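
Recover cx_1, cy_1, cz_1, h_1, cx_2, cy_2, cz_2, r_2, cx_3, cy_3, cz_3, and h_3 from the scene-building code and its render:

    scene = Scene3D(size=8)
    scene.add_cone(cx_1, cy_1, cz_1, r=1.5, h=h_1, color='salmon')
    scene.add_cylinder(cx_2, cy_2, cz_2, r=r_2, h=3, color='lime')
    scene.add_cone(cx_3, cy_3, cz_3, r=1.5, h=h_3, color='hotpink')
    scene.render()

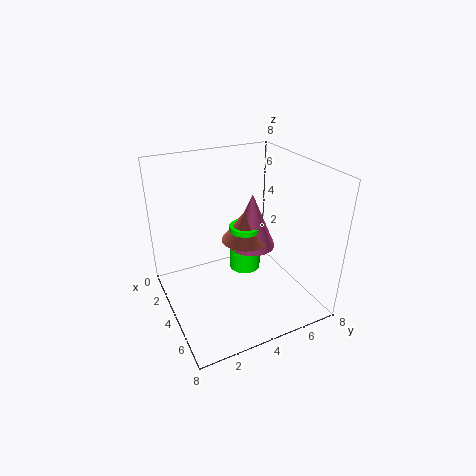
cx_1 = 2; cy_1 = 5.5; cz_1 = 2.5; h_1 = 2; cx_2 = 2; cy_2 = 5.5; cz_2 = 0.5; r_2 = 1; cx_3 = 2; cy_3 = 6; cz_3 = 2; h_3 = 3.5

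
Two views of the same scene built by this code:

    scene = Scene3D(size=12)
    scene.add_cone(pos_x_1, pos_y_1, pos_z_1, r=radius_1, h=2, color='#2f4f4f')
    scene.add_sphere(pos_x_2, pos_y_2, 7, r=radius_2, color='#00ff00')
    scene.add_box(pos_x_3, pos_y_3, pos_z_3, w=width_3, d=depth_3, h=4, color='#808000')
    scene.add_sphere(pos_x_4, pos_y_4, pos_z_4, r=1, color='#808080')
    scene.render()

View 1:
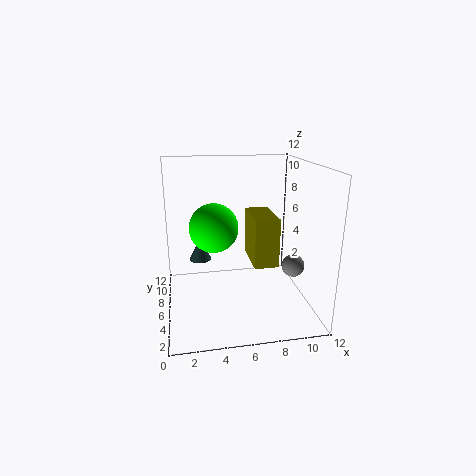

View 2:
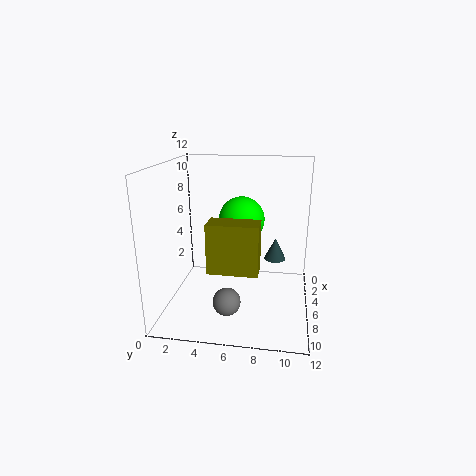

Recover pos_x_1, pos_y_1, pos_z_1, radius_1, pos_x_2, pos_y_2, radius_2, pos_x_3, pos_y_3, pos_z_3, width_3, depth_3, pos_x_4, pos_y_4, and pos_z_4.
pos_x_1 = 3, pos_y_1 = 9, pos_z_1 = 3, radius_1 = 1, pos_x_2 = 4, pos_y_2 = 6, radius_2 = 2, pos_x_3 = 7, pos_y_3 = 4, pos_z_3 = 4, width_3 = 2, depth_3 = 4, pos_x_4 = 11, pos_y_4 = 6, pos_z_4 = 3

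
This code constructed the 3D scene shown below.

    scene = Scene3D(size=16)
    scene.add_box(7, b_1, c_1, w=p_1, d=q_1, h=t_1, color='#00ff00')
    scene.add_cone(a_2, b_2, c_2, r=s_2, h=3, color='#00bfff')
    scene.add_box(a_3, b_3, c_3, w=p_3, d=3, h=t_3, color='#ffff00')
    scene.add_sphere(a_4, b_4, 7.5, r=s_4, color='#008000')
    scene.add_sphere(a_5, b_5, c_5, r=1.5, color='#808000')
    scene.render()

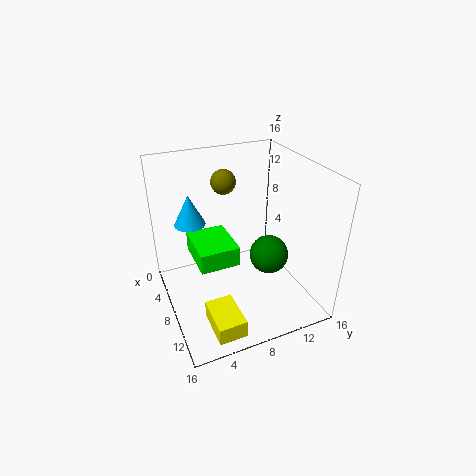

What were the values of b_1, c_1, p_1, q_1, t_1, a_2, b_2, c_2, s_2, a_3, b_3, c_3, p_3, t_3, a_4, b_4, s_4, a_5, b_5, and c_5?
b_1 = 2.5; c_1 = 7.5; p_1 = 5; q_1 = 4; t_1 = 2; a_2 = 9; b_2 = 2.5; c_2 = 11.5; s_2 = 1.5; a_3 = 10.5; b_3 = 3; c_3 = 0.5; p_3 = 4.5; t_3 = 2; a_4 = 11.5; b_4 = 10; s_4 = 2; a_5 = 2.5; b_5 = 8.5; c_5 = 12.5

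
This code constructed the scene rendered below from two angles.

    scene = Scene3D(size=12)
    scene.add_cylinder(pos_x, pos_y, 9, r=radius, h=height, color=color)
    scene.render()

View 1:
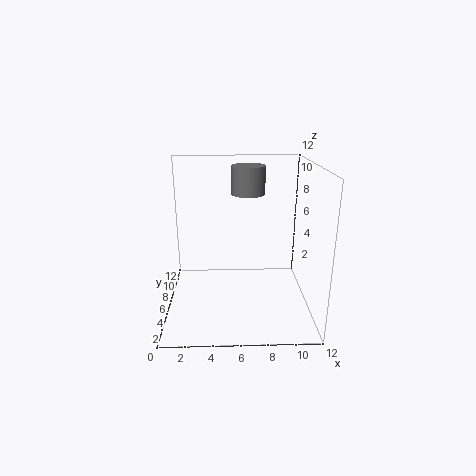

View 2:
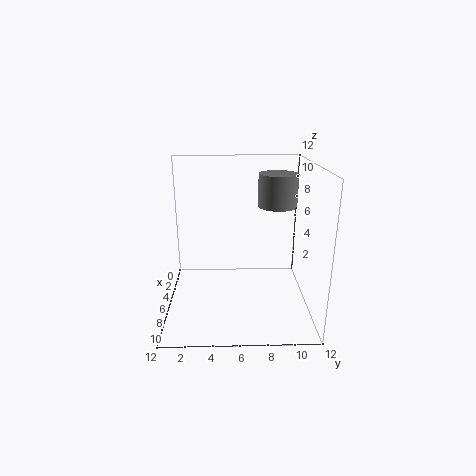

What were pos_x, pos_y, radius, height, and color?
pos_x = 7; pos_y = 9; radius = 1.5; height = 2.5; color = 'gray'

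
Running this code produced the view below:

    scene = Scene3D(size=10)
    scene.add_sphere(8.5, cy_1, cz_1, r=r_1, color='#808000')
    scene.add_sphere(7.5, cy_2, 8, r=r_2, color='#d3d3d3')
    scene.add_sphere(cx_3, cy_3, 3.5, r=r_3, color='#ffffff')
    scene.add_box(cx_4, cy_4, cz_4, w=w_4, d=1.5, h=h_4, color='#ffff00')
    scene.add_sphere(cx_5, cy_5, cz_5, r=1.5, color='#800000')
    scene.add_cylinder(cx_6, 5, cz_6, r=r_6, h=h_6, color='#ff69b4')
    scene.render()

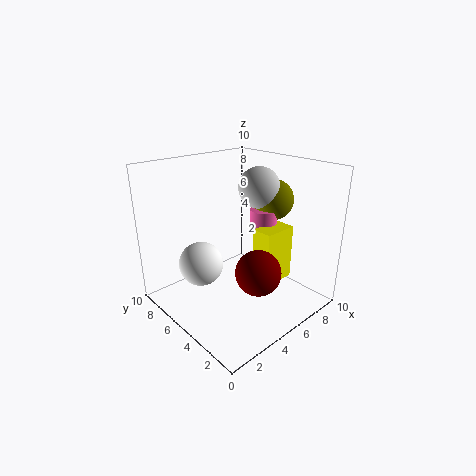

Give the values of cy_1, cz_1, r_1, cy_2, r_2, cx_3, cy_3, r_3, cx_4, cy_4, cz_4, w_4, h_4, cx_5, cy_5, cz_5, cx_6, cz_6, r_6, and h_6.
cy_1 = 5; cz_1 = 7; r_1 = 1.5; cy_2 = 5.5; r_2 = 1.5; cx_3 = 2.5; cy_3 = 6; r_3 = 1.5; cx_4 = 6; cy_4 = 3; cz_4 = 1.5; w_4 = 2.5; h_4 = 4; cx_5 = 4.5; cy_5 = 2.5; cz_5 = 3.5; cx_6 = 7.5; cz_6 = 5; r_6 = 1; h_6 = 1.5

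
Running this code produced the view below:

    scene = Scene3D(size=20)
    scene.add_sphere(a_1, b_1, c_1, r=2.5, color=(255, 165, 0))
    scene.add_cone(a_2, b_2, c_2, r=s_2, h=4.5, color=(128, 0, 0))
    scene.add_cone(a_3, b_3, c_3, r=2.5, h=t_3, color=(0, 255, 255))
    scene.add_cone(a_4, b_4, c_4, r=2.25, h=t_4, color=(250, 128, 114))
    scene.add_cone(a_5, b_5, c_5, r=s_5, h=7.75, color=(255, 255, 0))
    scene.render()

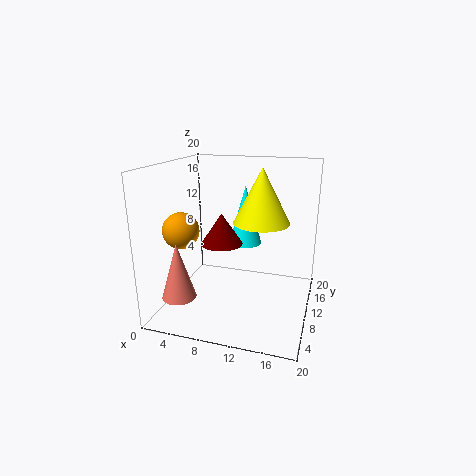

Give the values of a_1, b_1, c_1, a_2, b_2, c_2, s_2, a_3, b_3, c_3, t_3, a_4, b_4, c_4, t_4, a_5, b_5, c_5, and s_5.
a_1 = 2.75, b_1 = 7.25, c_1 = 11.25, a_2 = 7.25, b_2 = 11, c_2 = 8.5, s_2 = 3, a_3 = 9.5, b_3 = 15.5, c_3 = 7.25, t_3 = 9, a_4 = 3.75, b_4 = 3.75, c_4 = 3.25, t_4 = 7.5, a_5 = 12.75, b_5 = 12.25, c_5 = 11.75, s_5 = 4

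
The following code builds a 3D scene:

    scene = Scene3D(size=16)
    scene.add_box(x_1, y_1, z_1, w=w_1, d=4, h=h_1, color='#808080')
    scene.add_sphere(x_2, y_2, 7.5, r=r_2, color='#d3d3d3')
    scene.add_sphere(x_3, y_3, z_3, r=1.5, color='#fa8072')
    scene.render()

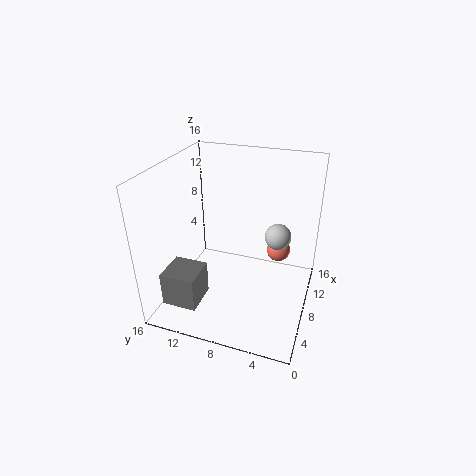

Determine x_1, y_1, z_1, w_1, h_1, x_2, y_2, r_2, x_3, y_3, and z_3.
x_1 = 3
y_1 = 11.5
z_1 = 0.5
w_1 = 4
h_1 = 4
x_2 = 10.5
y_2 = 4
r_2 = 1.5
x_3 = 14
y_3 = 4.5
z_3 = 3.5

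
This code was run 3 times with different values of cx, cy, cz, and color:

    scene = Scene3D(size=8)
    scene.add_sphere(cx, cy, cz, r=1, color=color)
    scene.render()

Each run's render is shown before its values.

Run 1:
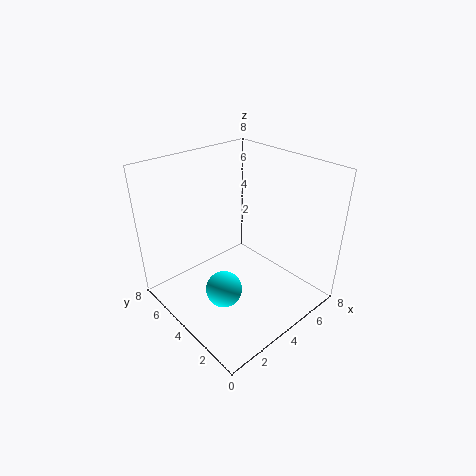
cx = 2.5
cy = 3.5
cz = 1.5
color = 'cyan'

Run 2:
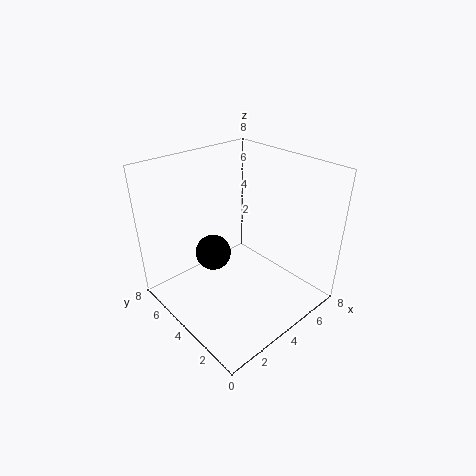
cx = 3
cy = 5
cz = 3
color = 'black'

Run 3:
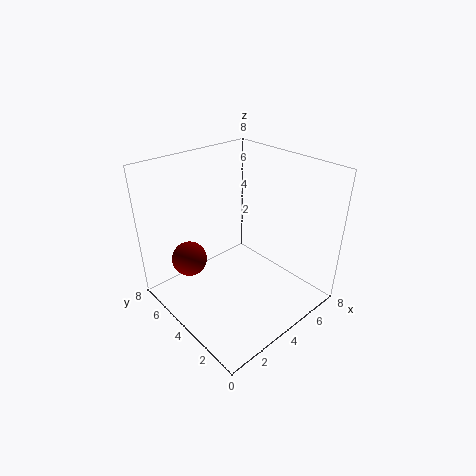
cx = 2
cy = 6
cz = 2.5
color = 'maroon'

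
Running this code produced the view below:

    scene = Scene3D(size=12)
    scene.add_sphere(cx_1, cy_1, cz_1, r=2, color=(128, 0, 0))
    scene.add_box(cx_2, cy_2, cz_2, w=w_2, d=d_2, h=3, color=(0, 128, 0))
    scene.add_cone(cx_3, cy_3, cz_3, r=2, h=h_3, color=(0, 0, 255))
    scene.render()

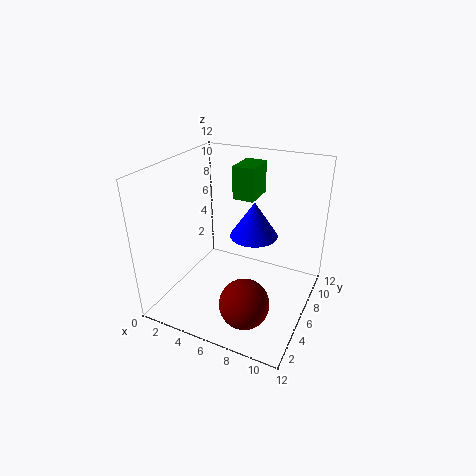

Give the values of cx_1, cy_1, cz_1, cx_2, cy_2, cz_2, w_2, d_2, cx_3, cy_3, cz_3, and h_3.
cx_1 = 8; cy_1 = 3; cz_1 = 2; cx_2 = 4; cy_2 = 9; cz_2 = 8; w_2 = 2; d_2 = 3; cx_3 = 7; cy_3 = 7; cz_3 = 6; h_3 = 3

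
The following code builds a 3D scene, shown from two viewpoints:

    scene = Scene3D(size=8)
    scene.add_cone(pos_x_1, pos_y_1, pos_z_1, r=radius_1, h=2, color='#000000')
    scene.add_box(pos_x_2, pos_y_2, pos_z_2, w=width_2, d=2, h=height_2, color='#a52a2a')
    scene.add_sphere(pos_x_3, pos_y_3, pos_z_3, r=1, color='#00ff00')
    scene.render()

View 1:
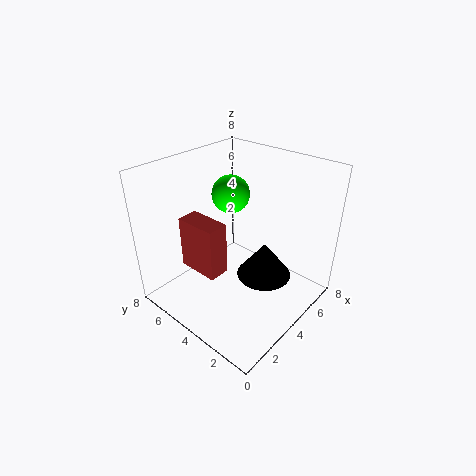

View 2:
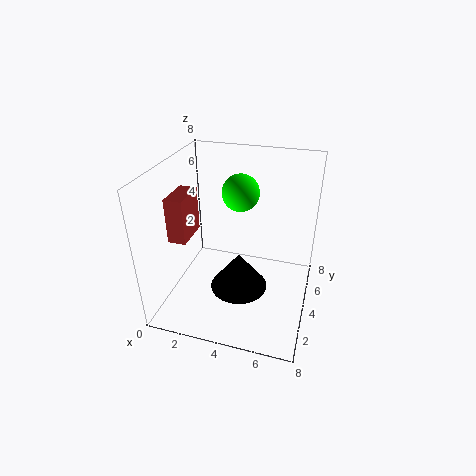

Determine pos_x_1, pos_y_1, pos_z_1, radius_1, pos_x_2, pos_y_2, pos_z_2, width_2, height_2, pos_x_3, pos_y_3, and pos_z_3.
pos_x_1 = 4.5, pos_y_1 = 2.5, pos_z_1 = 2, radius_1 = 1.5, pos_x_2 = 0.5, pos_y_2 = 2.5, pos_z_2 = 4, width_2 = 1, height_2 = 2.5, pos_x_3 = 4, pos_y_3 = 4.5, pos_z_3 = 6.5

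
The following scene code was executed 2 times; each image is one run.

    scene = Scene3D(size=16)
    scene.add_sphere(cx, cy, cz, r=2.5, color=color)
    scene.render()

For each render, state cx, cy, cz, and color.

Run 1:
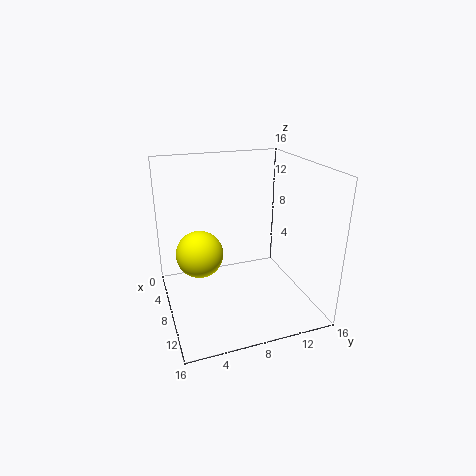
cx = 8.5
cy = 3.5
cz = 7
color = 'yellow'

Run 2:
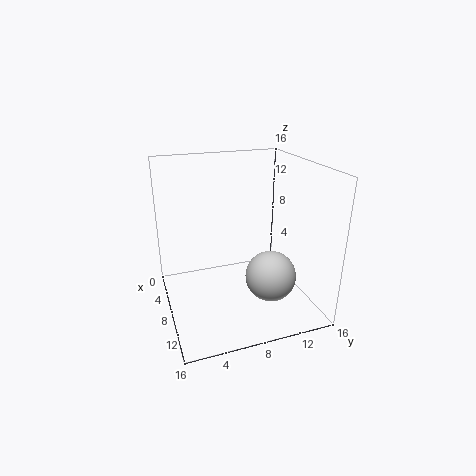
cx = 13.5
cy = 9.5
cz = 6
color = 'lightgray'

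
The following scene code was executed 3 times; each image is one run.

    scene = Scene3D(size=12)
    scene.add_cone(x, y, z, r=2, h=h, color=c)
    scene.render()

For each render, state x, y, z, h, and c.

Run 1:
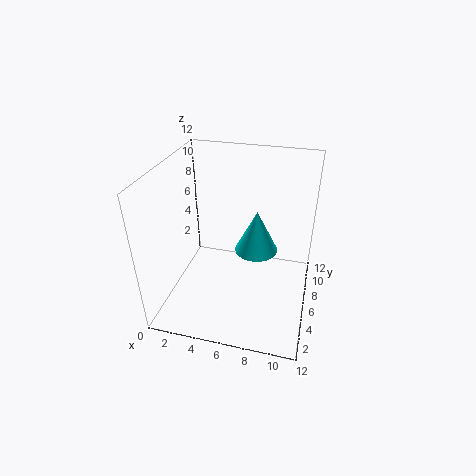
x = 7
y = 9
z = 3
h = 4
c = 'cyan'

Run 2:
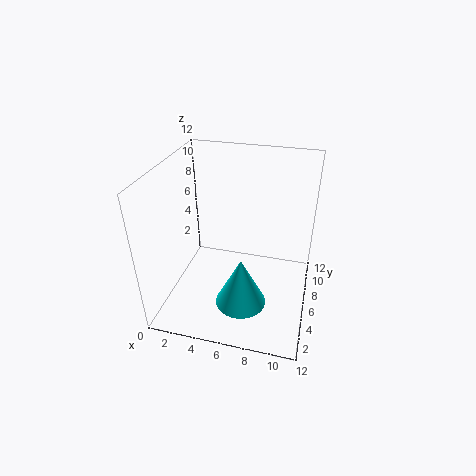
x = 7
y = 3
z = 2
h = 4
c = 'cyan'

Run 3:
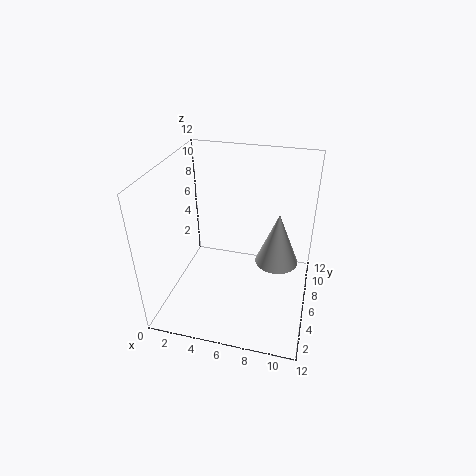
x = 9
y = 9
z = 2
h = 5
c = 'lightgray'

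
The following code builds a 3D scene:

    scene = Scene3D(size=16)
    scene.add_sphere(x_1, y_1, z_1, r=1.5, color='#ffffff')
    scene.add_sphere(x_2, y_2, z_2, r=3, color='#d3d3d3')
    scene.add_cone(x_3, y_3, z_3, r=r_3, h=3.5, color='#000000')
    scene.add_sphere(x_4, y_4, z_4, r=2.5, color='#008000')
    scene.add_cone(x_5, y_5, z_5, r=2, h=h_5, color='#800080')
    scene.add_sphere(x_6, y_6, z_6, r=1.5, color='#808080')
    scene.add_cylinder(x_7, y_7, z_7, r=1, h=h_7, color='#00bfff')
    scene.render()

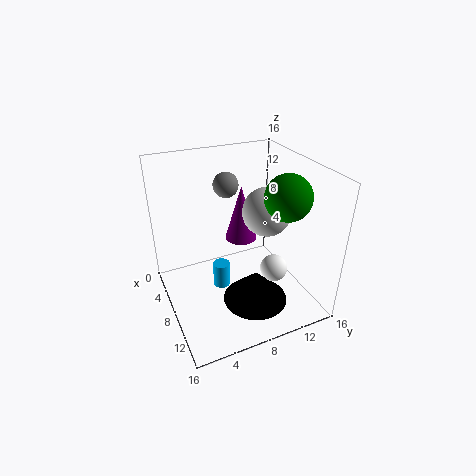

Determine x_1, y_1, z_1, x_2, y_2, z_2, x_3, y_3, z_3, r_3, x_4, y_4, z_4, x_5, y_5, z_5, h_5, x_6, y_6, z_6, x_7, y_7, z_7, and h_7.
x_1 = 11, y_1 = 11, z_1 = 5, x_2 = 5.5, y_2 = 13, z_2 = 9, x_3 = 11.5, y_3 = 8.5, z_3 = 2, r_3 = 3.5, x_4 = 10.5, y_4 = 12.5, z_4 = 13, x_5 = 3.5, y_5 = 10.5, z_5 = 5, h_5 = 7, x_6 = 3.5, y_6 = 8.5, z_6 = 12.5, x_7 = 6.5, y_7 = 6.5, z_7 = 1, h_7 = 3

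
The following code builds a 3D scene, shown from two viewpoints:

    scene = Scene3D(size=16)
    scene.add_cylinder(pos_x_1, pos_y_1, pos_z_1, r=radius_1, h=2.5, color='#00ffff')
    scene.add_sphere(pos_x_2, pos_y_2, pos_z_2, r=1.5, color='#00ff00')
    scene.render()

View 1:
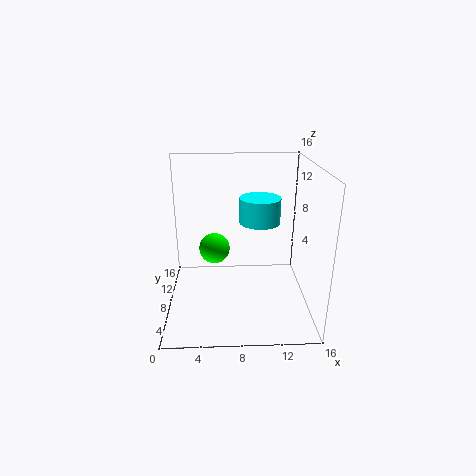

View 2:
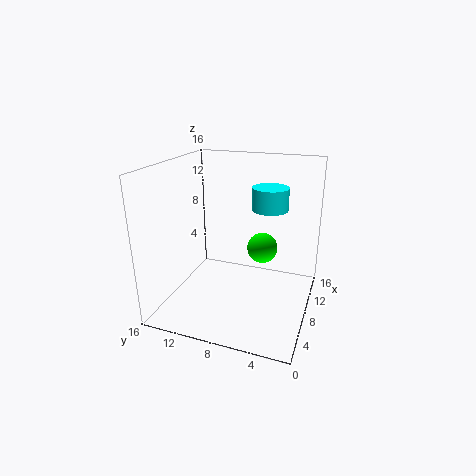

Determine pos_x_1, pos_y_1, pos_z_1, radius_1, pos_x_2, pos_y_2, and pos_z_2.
pos_x_1 = 10, pos_y_1 = 5, pos_z_1 = 11, radius_1 = 2, pos_x_2 = 5.5, pos_y_2 = 4.5, pos_z_2 = 8.5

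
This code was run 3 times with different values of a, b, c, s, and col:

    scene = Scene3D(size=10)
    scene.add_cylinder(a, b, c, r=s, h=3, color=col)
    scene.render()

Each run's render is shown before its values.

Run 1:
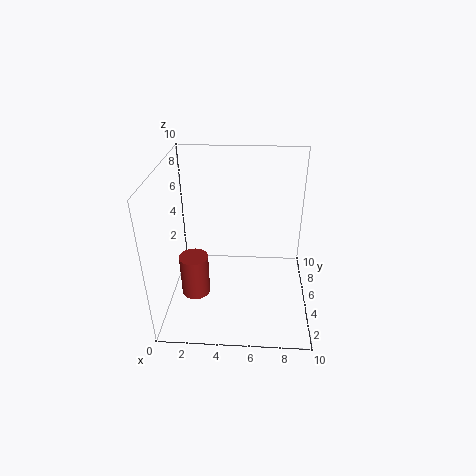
a = 2
b = 4
c = 1
s = 1
col = 'brown'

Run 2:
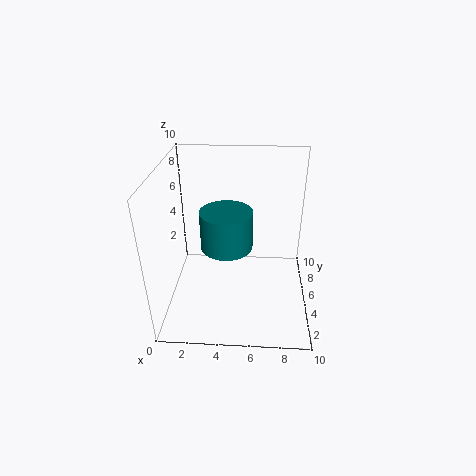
a = 4
b = 7
c = 3
s = 2
col = 'teal'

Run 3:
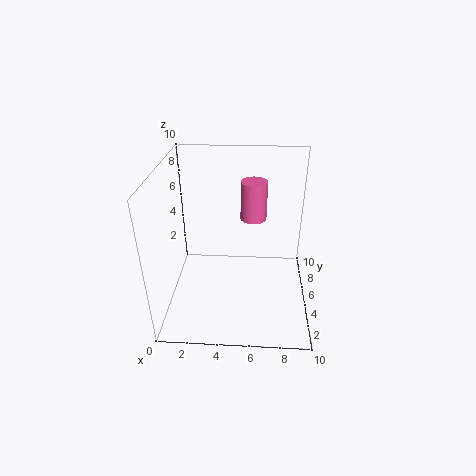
a = 6
b = 8
c = 5
s = 1
col = 'hotpink'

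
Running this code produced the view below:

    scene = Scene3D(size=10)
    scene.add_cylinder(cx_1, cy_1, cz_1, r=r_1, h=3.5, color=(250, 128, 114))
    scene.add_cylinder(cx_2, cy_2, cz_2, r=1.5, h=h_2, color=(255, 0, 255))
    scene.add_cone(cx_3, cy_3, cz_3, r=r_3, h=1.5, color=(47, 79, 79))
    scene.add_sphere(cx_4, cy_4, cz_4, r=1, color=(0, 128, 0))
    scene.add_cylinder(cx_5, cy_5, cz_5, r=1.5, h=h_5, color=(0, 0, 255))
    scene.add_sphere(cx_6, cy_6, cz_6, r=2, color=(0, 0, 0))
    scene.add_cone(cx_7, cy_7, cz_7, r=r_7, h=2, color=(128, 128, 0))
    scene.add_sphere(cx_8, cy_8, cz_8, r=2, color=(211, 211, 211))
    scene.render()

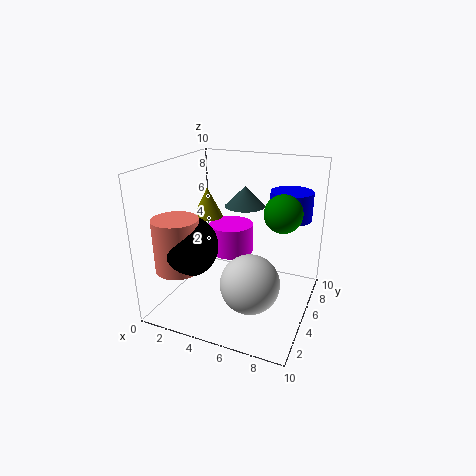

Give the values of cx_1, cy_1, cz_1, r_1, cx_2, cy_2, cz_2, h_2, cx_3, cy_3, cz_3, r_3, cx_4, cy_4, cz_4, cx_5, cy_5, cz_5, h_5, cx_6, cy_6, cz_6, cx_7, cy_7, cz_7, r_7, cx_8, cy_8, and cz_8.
cx_1 = 2; cy_1 = 2; cz_1 = 3.5; r_1 = 1.5; cx_2 = 4.5; cy_2 = 5; cz_2 = 4; h_2 = 2; cx_3 = 4.5; cy_3 = 7.5; cz_3 = 6.5; r_3 = 1.5; cx_4 = 9; cy_4 = 1.5; cz_4 = 8.5; cx_5 = 8; cy_5 = 7.5; cz_5 = 6; h_5 = 2; cx_6 = 2.5; cy_6 = 2.5; cz_6 = 5; cx_7 = 3; cy_7 = 4.5; cz_7 = 6.5; r_7 = 1; cx_8 = 6.5; cy_8 = 3.5; cz_8 = 2.5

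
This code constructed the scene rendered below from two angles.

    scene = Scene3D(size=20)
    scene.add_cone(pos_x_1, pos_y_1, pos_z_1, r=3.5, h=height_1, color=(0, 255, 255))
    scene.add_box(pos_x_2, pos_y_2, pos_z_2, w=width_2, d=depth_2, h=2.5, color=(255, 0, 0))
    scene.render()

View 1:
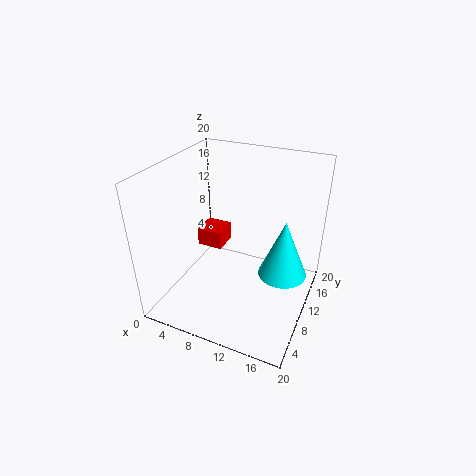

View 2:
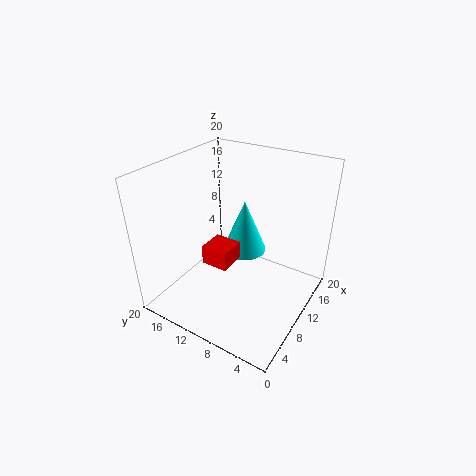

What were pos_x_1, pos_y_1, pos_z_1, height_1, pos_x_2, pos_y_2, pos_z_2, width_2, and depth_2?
pos_x_1 = 16
pos_y_1 = 12.5
pos_z_1 = 4
height_1 = 8.5
pos_x_2 = 4.5
pos_y_2 = 8.5
pos_z_2 = 8.5
width_2 = 3.5
depth_2 = 3.5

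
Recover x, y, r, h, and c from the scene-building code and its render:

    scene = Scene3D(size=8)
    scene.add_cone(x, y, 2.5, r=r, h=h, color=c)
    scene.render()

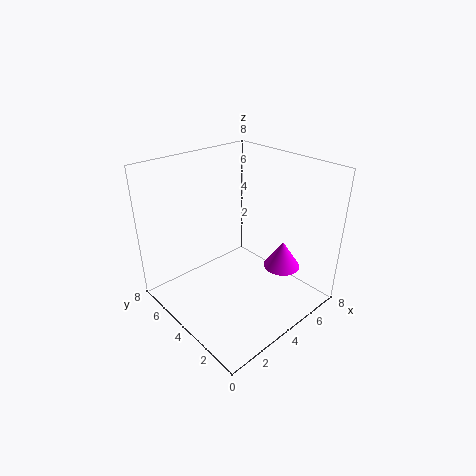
x = 5.5; y = 2; r = 1; h = 1.5; c = 'magenta'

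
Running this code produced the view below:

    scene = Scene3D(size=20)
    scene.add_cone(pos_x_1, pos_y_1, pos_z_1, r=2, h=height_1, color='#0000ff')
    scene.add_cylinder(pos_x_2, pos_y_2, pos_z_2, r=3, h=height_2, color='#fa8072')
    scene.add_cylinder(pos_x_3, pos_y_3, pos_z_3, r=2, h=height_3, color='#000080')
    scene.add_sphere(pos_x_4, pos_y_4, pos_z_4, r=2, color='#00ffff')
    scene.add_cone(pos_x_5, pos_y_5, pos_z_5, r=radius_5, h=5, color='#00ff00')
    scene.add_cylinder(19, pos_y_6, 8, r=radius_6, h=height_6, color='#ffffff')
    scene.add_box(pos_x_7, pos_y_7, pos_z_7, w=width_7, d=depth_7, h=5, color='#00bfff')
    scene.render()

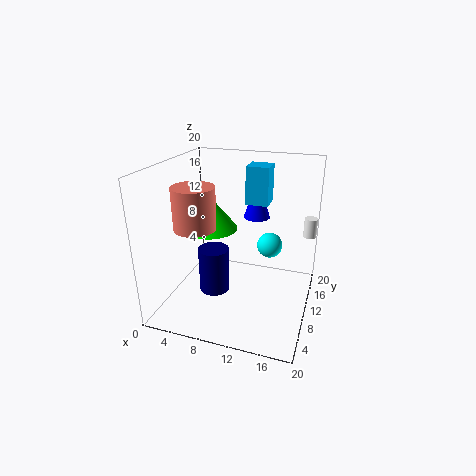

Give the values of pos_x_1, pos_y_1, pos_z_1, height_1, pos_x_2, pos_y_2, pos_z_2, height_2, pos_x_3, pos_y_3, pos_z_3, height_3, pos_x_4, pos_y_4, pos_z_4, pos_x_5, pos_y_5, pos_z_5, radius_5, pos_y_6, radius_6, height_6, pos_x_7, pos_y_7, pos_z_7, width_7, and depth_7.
pos_x_1 = 11; pos_y_1 = 16; pos_z_1 = 11; height_1 = 6; pos_x_2 = 4; pos_y_2 = 9; pos_z_2 = 11; height_2 = 6; pos_x_3 = 8; pos_y_3 = 6; pos_z_3 = 4; height_3 = 6; pos_x_4 = 13; pos_y_4 = 17; pos_z_4 = 6; pos_x_5 = 5; pos_y_5 = 12; pos_z_5 = 10; radius_5 = 4; pos_y_6 = 18; radius_6 = 1; height_6 = 3; pos_x_7 = 11; pos_y_7 = 10; pos_z_7 = 15; width_7 = 3; depth_7 = 3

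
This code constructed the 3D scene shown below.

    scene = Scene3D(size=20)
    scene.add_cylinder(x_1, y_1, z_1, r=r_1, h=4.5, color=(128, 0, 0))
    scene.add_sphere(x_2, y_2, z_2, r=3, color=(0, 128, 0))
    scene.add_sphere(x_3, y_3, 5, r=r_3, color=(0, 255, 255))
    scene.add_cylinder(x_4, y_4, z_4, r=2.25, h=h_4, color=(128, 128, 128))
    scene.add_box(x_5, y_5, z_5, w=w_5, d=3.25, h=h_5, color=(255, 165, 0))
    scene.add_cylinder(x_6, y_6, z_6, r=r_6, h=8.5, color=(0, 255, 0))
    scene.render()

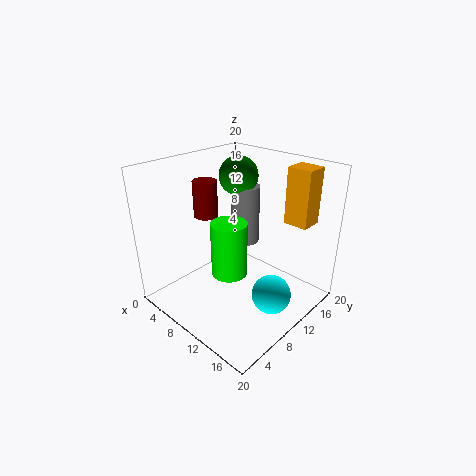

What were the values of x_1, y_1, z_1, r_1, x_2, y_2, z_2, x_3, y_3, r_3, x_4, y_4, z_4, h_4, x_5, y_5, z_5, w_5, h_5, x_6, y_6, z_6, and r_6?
x_1 = 8.75
y_1 = 5.5
z_1 = 14.5
r_1 = 1.5
x_2 = 4.75
y_2 = 15.75
z_2 = 16.5
x_3 = 17.25
y_3 = 8.5
r_3 = 2.5
x_4 = 5.75
y_4 = 16.25
z_4 = 5.75
h_4 = 9.25
x_5 = 13.5
y_5 = 15.75
z_5 = 11.5
w_5 = 3.5
h_5 = 8
x_6 = 7.25
y_6 = 11
z_6 = 2.5
r_6 = 2.75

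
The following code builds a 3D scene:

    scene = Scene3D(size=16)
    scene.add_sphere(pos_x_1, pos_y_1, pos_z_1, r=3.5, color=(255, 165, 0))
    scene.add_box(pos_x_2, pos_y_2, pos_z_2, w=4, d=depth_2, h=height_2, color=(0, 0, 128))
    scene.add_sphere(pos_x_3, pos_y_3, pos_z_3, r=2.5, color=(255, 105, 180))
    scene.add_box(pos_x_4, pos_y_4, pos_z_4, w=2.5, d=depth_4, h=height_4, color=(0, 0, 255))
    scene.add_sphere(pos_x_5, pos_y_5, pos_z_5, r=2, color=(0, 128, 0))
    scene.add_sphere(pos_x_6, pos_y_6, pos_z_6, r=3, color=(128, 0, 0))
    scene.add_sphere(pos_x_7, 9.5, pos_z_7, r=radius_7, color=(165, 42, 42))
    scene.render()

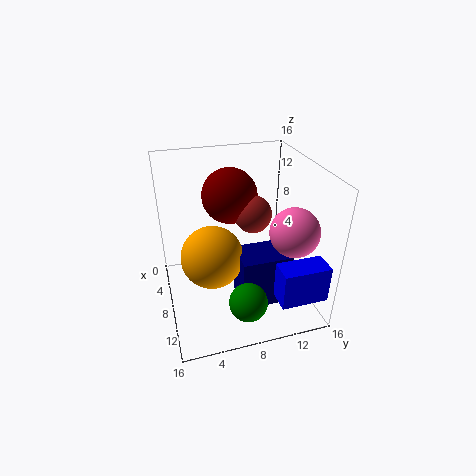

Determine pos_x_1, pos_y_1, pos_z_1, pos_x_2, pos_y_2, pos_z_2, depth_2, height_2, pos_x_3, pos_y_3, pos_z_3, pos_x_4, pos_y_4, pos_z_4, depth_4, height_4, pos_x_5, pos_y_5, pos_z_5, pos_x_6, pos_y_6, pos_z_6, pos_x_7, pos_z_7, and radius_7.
pos_x_1 = 8
pos_y_1 = 5
pos_z_1 = 6
pos_x_2 = 8
pos_y_2 = 7.5
pos_z_2 = 1
depth_2 = 5.5
height_2 = 6
pos_x_3 = 12.5
pos_y_3 = 12.5
pos_z_3 = 10.5
pos_x_4 = 13
pos_y_4 = 10.5
pos_z_4 = 3.5
depth_4 = 5
height_4 = 4
pos_x_5 = 13.5
pos_y_5 = 7.5
pos_z_5 = 3.5
pos_x_6 = 6.5
pos_y_6 = 7.5
pos_z_6 = 12.5
pos_x_7 = 8.5
pos_z_7 = 11
radius_7 = 2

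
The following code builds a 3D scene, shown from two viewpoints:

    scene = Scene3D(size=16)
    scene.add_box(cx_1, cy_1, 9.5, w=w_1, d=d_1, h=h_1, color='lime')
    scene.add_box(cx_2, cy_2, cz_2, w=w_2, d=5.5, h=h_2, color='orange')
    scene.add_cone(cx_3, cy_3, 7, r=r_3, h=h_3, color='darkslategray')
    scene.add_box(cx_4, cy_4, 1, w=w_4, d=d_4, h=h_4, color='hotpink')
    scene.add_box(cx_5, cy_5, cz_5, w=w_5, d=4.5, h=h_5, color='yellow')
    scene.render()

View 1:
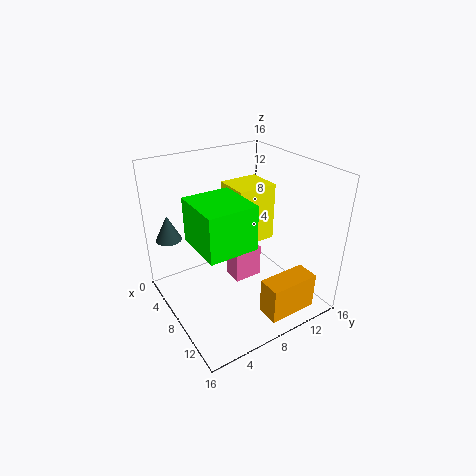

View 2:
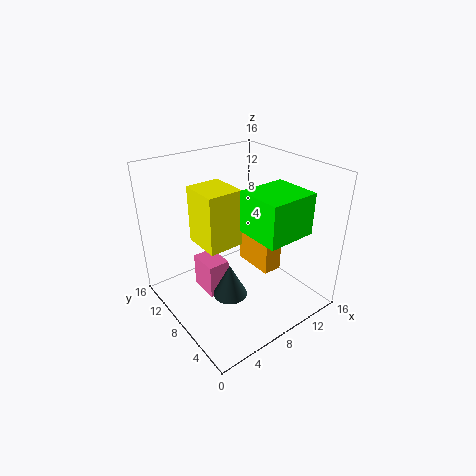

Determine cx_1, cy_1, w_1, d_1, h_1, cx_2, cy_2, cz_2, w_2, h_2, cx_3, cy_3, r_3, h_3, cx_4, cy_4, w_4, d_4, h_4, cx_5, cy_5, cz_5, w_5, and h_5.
cx_1 = 7.5, cy_1 = 2, w_1 = 5.5, d_1 = 5, h_1 = 4.5, cx_2 = 12.5, cy_2 = 8, cz_2 = 1, w_2 = 2.5, h_2 = 4, cx_3 = 2.5, cy_3 = 2, r_3 = 1.5, h_3 = 3, cx_4 = 4.5, cy_4 = 8.5, w_4 = 2.5, d_4 = 3.5, h_4 = 4, cx_5 = 4.5, cy_5 = 8, cz_5 = 7, w_5 = 4, h_5 = 6.5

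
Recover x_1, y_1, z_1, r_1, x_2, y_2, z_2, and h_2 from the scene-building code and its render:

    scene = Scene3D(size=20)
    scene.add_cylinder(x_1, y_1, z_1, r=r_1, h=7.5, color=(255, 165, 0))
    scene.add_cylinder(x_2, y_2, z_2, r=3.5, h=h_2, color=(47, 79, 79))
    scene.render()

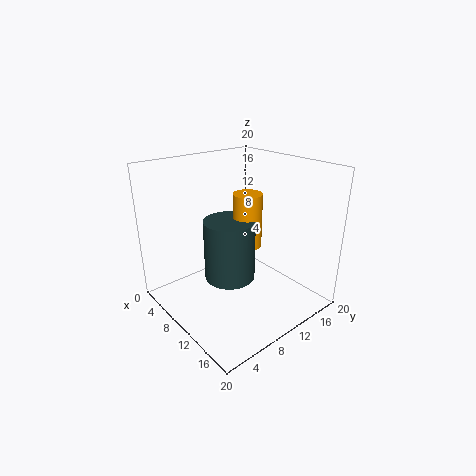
x_1 = 10.5; y_1 = 11.25; z_1 = 8.75; r_1 = 2; x_2 = 10; y_2 = 8.5; z_2 = 4.5; h_2 = 8.5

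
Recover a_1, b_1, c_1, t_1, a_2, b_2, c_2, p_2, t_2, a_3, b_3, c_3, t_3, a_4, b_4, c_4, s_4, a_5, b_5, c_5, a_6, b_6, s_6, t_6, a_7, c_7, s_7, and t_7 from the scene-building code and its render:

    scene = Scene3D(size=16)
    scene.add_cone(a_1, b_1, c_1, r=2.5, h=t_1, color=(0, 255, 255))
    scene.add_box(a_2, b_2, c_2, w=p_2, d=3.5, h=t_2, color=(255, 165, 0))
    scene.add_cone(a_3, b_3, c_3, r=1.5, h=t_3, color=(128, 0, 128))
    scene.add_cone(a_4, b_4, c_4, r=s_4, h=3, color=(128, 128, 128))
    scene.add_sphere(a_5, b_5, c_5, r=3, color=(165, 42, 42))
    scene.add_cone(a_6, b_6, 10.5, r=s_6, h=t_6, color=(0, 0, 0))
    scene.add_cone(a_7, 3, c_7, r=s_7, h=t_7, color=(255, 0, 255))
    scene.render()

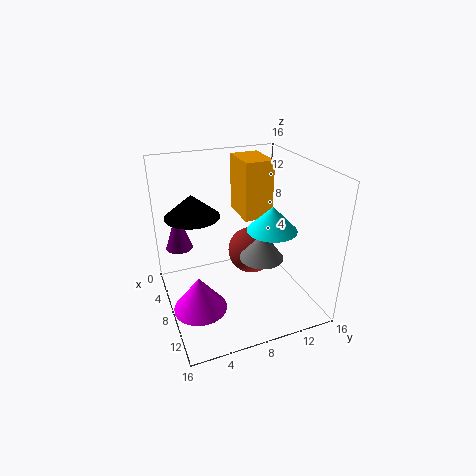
a_1 = 12
b_1 = 10
c_1 = 10.5
t_1 = 2.5
a_2 = 0.5
b_2 = 10
c_2 = 8.5
p_2 = 5
t_2 = 7
a_3 = 5
b_3 = 2
c_3 = 6.5
t_3 = 4.5
a_4 = 9
b_4 = 10.5
c_4 = 5.5
s_4 = 2.5
a_5 = 4
b_5 = 11.5
c_5 = 3.5
a_6 = 6
b_6 = 3.5
s_6 = 3
t_6 = 2.5
a_7 = 9
c_7 = 0.5
s_7 = 3
t_7 = 4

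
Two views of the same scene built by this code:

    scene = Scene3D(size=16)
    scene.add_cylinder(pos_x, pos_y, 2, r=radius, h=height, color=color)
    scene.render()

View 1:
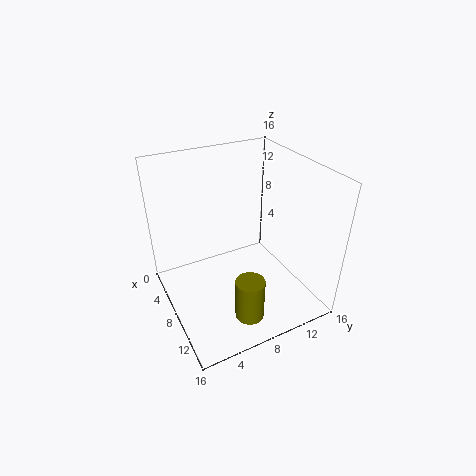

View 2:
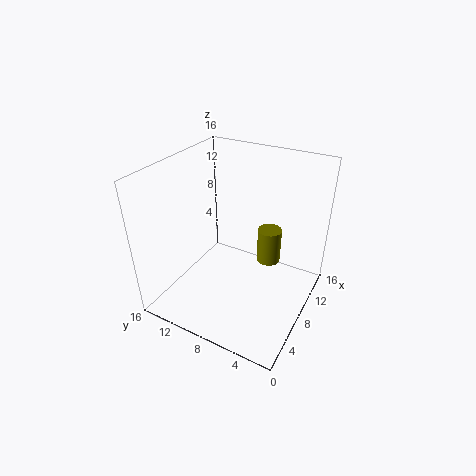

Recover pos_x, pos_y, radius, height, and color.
pos_x = 13.5; pos_y = 6.5; radius = 1.5; height = 4.5; color = 'olive'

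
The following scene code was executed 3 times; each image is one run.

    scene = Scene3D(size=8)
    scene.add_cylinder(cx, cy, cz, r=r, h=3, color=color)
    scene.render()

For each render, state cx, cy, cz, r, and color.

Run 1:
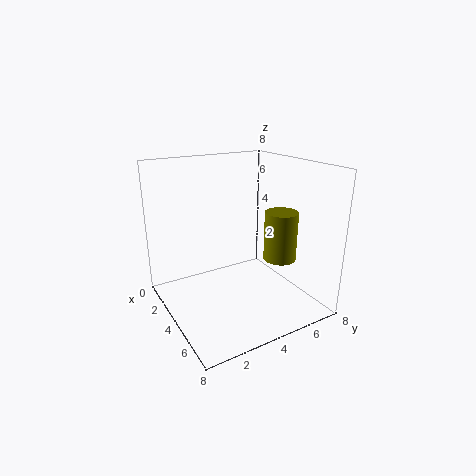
cx = 4
cy = 7
cz = 2
r = 1
color = 'olive'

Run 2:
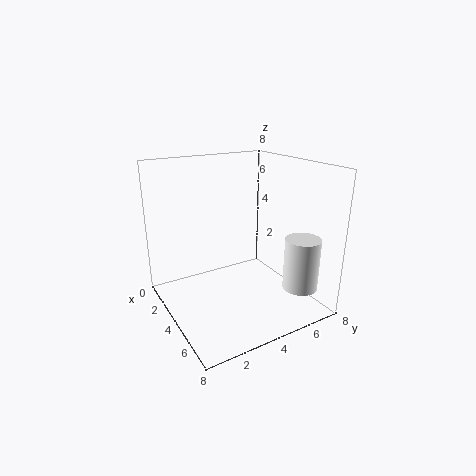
cx = 6
cy = 7
cz = 1
r = 1
color = 'white'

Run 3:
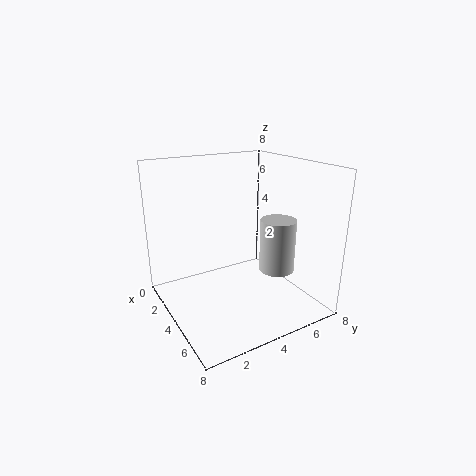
cx = 5
cy = 6
cz = 2
r = 1
color = 'lightgray'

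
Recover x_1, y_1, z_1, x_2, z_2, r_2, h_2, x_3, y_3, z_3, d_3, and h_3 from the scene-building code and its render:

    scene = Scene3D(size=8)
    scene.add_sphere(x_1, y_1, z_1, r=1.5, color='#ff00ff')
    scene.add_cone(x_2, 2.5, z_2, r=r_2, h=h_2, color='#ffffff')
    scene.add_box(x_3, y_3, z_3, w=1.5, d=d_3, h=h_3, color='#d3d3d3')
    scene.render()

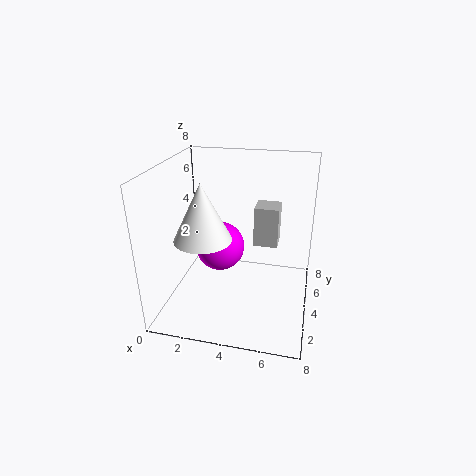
x_1 = 2.5, y_1 = 5.5, z_1 = 2.5, x_2 = 2.5, z_2 = 4.5, r_2 = 1.5, h_2 = 3, x_3 = 4.5, y_3 = 6, z_3 = 2.5, d_3 = 1.5, h_3 = 2.5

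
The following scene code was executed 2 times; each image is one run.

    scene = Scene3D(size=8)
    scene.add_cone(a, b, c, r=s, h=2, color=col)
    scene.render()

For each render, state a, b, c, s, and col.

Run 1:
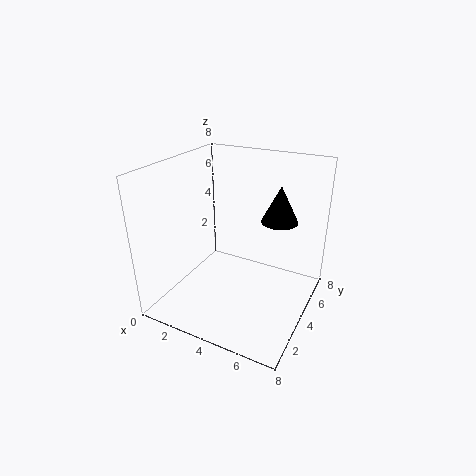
a = 6
b = 5
c = 5
s = 1
col = 'black'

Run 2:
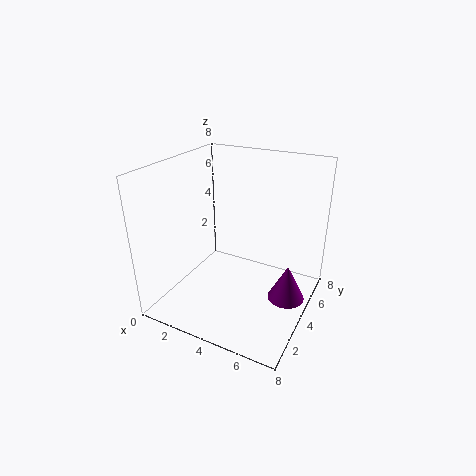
a = 7
b = 4
c = 1
s = 1
col = 'purple'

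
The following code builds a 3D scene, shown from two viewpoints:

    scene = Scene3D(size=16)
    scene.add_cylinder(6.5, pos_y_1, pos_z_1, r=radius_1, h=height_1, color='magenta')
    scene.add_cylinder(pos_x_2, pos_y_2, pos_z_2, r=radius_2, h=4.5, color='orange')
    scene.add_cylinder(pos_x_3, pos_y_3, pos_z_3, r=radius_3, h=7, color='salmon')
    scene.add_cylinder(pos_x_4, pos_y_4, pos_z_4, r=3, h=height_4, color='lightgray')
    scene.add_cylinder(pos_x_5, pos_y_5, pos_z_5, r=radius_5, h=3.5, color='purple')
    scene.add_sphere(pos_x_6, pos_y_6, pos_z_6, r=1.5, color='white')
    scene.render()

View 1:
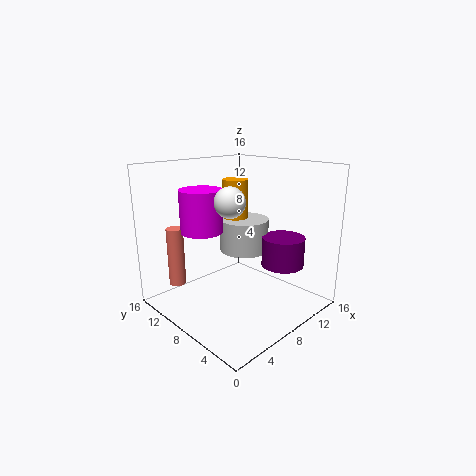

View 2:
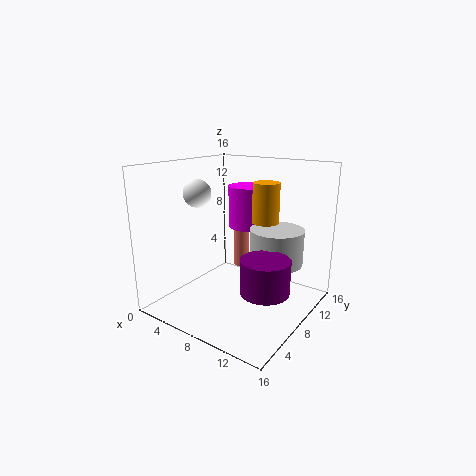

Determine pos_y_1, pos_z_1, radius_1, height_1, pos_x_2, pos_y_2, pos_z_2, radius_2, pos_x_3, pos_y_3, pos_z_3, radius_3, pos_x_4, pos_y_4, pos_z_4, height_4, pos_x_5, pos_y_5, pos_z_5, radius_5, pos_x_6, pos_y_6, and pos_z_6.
pos_y_1 = 12.5, pos_z_1 = 8, radius_1 = 2.5, height_1 = 5, pos_x_2 = 10, pos_y_2 = 10.5, pos_z_2 = 9.5, radius_2 = 1.5, pos_x_3 = 4, pos_y_3 = 14.5, pos_z_3 = 1.5, radius_3 = 1, pos_x_4 = 11.5, pos_y_4 = 10.5, pos_z_4 = 5, height_4 = 4, pos_x_5 = 13, pos_y_5 = 5.5, pos_z_5 = 4, radius_5 = 2.5, pos_x_6 = 4.5, pos_y_6 = 5.5, pos_z_6 = 13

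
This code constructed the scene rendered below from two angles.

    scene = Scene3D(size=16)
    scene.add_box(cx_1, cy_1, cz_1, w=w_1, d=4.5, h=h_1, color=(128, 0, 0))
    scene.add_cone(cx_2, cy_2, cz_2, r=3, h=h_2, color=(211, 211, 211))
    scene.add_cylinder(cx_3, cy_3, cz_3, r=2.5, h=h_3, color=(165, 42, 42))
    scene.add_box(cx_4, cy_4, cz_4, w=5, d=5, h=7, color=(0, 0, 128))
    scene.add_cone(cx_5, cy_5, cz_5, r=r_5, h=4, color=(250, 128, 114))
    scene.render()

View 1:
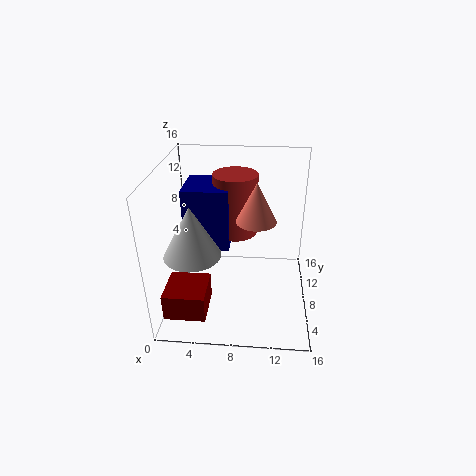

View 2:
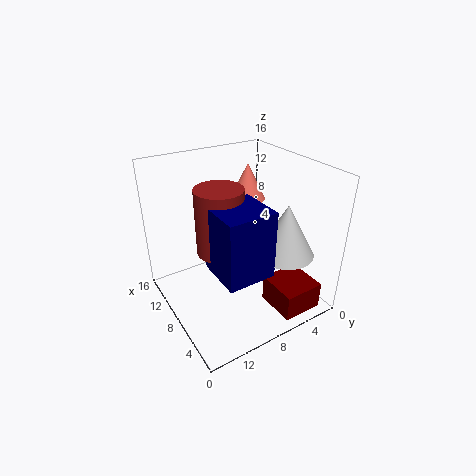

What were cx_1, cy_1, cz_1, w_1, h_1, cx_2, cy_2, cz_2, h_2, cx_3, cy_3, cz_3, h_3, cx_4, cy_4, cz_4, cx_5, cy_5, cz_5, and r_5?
cx_1 = 0.5, cy_1 = 2, cz_1 = 1, w_1 = 4.5, h_1 = 3, cx_2 = 3.5, cy_2 = 5, cz_2 = 7.5, h_2 = 5.5, cx_3 = 7.5, cy_3 = 10.5, cz_3 = 7.5, h_3 = 7, cx_4 = 2, cy_4 = 7.5, cz_4 = 6.5, cx_5 = 10, cy_5 = 5.5, cz_5 = 11.5, r_5 = 2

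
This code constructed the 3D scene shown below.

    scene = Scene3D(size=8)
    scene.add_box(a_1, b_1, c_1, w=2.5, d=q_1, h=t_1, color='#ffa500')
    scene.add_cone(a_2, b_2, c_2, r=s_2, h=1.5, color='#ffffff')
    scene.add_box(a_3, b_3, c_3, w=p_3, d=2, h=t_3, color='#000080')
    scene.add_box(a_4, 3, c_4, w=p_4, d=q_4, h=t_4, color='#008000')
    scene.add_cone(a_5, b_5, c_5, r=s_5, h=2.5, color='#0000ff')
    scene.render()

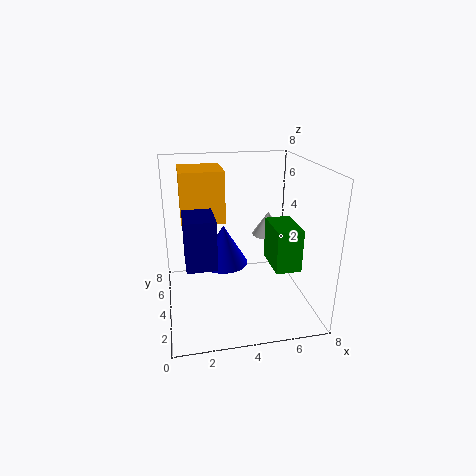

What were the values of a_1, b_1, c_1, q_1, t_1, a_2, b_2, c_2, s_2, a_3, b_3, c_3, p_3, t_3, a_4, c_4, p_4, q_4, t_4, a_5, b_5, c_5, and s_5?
a_1 = 1, b_1 = 5, c_1 = 4.5, q_1 = 2.5, t_1 = 3, a_2 = 6.5, b_2 = 6.5, c_2 = 3, s_2 = 1, a_3 = 1, b_3 = 1.5, c_3 = 3.5, p_3 = 1.5, t_3 = 2.5, a_4 = 6, c_4 = 2, p_4 = 1.5, q_4 = 2.5, t_4 = 2.5, a_5 = 3.5, b_5 = 6, c_5 = 1.5, s_5 = 1.5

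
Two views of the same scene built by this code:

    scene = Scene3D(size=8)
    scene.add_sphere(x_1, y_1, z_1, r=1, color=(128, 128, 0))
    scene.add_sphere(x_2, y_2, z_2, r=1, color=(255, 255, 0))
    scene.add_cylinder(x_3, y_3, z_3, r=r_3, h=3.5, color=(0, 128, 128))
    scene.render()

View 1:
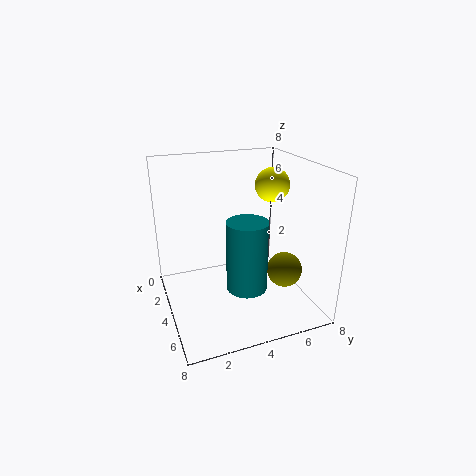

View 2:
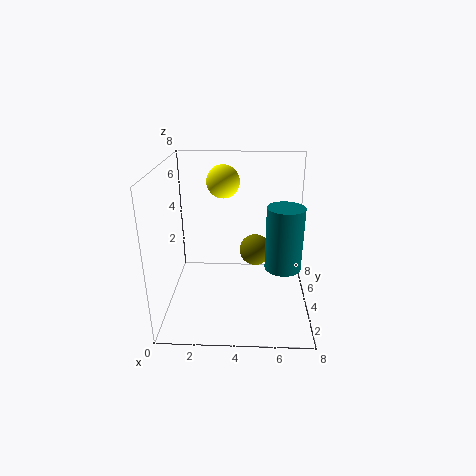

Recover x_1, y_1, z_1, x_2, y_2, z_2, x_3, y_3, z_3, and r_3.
x_1 = 5
y_1 = 6.5
z_1 = 2
x_2 = 3
y_2 = 6.5
z_2 = 6.5
x_3 = 6.5
y_3 = 3.5
z_3 = 2.5
r_3 = 1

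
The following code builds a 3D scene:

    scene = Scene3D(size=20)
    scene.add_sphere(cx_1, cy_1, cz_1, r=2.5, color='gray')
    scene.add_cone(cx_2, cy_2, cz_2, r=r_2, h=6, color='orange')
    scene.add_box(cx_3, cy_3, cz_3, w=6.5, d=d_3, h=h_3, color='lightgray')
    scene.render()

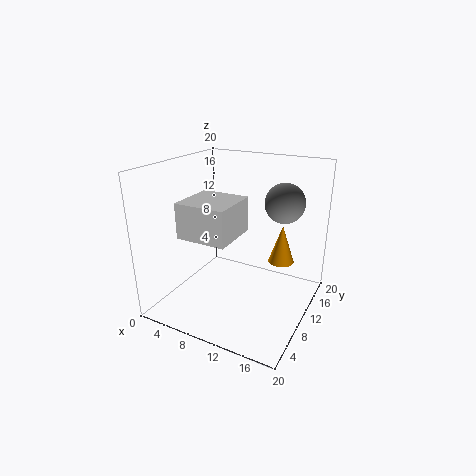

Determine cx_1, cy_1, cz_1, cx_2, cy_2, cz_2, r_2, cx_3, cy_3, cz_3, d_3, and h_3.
cx_1 = 16.5
cy_1 = 10
cz_1 = 16
cx_2 = 14
cy_2 = 17
cz_2 = 4
r_2 = 2
cx_3 = 5.5
cy_3 = 2.5
cz_3 = 12
d_3 = 6.5
h_3 = 4.5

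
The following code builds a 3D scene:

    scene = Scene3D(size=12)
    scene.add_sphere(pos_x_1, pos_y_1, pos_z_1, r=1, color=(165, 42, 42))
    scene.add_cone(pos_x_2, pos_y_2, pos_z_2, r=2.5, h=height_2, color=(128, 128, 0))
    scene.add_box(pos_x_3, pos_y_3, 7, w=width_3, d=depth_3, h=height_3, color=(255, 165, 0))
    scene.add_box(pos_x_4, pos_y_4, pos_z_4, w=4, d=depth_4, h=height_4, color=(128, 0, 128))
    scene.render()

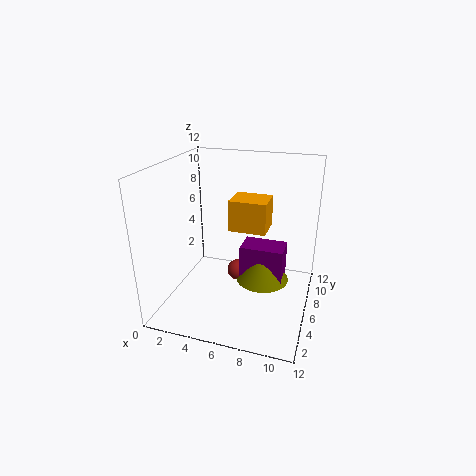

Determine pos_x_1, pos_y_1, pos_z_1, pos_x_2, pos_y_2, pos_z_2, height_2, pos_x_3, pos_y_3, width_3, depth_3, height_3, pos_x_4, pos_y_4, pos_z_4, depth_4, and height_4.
pos_x_1 = 5; pos_y_1 = 9; pos_z_1 = 1; pos_x_2 = 7.5; pos_y_2 = 9; pos_z_2 = 0.5; height_2 = 3.5; pos_x_3 = 5.5; pos_y_3 = 5; width_3 = 3; depth_3 = 2.5; height_3 = 2.5; pos_x_4 = 5.5; pos_y_4 = 8; pos_z_4 = 0.5; depth_4 = 2.5; height_4 = 3.5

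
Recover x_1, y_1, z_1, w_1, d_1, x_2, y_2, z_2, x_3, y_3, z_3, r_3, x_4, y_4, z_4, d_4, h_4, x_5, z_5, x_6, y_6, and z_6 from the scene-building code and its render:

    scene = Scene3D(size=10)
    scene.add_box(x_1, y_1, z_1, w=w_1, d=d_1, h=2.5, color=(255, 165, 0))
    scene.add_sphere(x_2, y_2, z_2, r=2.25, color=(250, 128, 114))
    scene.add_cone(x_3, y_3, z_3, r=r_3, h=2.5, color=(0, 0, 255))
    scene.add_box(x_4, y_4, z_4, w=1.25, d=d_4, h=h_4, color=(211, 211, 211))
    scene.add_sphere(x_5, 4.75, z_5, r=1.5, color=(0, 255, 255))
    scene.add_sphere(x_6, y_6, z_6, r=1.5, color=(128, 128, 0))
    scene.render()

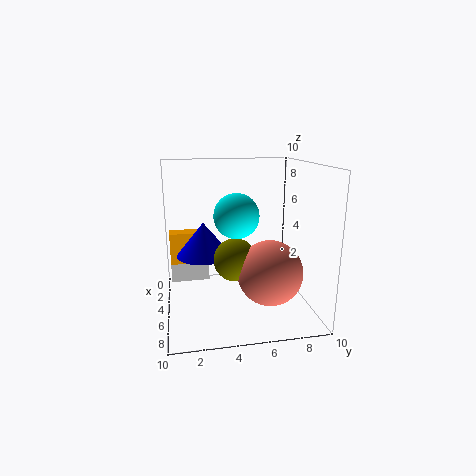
x_1 = 0.5
y_1 = 0.25
z_1 = 2
w_1 = 1.25
d_1 = 2.5
x_2 = 6.25
y_2 = 7
z_2 = 2.75
x_3 = 3.25
y_3 = 2.75
z_3 = 3.25
r_3 = 2
x_4 = 0.5
y_4 = 0.25
z_4 = 0.5
d_4 = 3
h_4 = 2
x_5 = 5.75
z_5 = 6.75
x_6 = 5.25
y_6 = 4.75
z_6 = 3.5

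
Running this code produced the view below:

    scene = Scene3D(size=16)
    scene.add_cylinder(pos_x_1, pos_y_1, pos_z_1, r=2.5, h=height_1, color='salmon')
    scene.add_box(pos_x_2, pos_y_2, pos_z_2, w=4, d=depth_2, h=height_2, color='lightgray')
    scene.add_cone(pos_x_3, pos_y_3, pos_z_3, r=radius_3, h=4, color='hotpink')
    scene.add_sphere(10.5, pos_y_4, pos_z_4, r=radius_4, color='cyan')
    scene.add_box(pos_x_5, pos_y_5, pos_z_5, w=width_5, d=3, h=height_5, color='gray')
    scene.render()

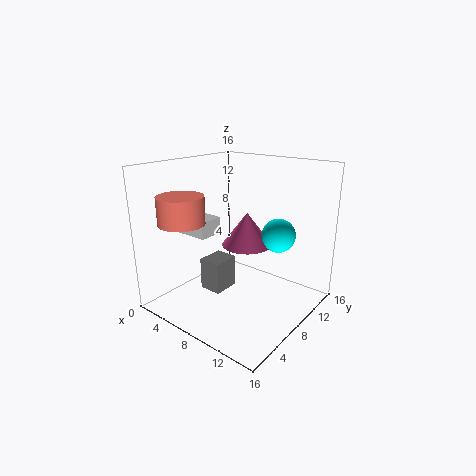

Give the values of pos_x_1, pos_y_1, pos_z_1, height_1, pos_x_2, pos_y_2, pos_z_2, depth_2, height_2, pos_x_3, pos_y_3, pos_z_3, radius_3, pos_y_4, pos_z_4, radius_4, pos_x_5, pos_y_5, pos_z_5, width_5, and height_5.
pos_x_1 = 4
pos_y_1 = 3.5
pos_z_1 = 10
height_1 = 3
pos_x_2 = 0.5
pos_y_2 = 6
pos_z_2 = 7.5
depth_2 = 3
height_2 = 2
pos_x_3 = 7
pos_y_3 = 11
pos_z_3 = 6
radius_3 = 3
pos_y_4 = 12.5
pos_z_4 = 7.5
radius_4 = 2
pos_x_5 = 5.5
pos_y_5 = 4.5
pos_z_5 = 2.5
width_5 = 2.5
height_5 = 3.5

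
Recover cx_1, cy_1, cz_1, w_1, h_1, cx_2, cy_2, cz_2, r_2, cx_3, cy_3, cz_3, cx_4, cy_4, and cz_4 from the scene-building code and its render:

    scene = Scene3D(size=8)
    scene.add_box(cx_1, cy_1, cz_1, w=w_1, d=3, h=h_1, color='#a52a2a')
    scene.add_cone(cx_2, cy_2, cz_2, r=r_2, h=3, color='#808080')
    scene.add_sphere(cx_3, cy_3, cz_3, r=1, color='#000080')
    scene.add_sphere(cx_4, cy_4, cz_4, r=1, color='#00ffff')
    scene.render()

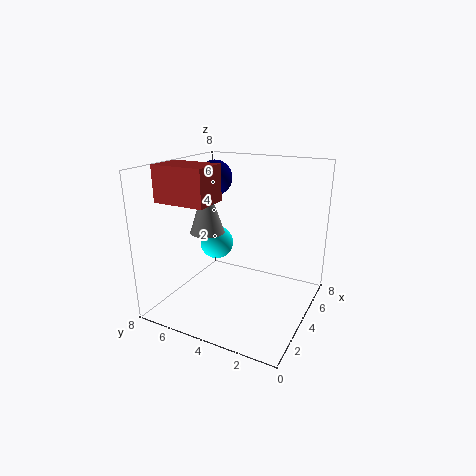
cx_1 = 2; cy_1 = 5; cz_1 = 6; w_1 = 2; h_1 = 2; cx_2 = 4; cy_2 = 6; cz_2 = 4; r_2 = 1; cx_3 = 5; cy_3 = 6; cz_3 = 7; cx_4 = 5; cy_4 = 6; cz_4 = 3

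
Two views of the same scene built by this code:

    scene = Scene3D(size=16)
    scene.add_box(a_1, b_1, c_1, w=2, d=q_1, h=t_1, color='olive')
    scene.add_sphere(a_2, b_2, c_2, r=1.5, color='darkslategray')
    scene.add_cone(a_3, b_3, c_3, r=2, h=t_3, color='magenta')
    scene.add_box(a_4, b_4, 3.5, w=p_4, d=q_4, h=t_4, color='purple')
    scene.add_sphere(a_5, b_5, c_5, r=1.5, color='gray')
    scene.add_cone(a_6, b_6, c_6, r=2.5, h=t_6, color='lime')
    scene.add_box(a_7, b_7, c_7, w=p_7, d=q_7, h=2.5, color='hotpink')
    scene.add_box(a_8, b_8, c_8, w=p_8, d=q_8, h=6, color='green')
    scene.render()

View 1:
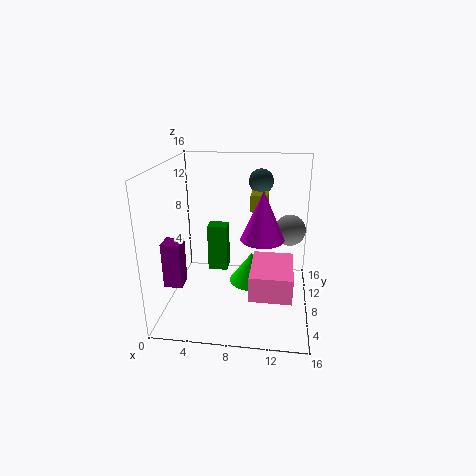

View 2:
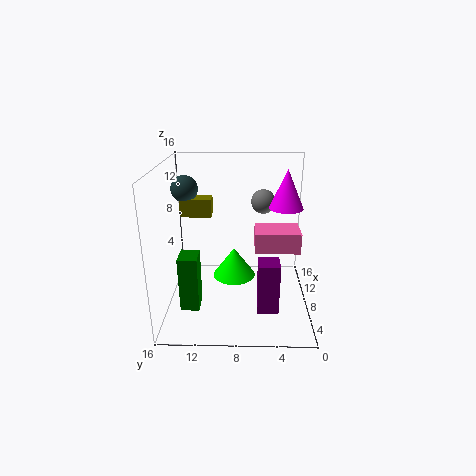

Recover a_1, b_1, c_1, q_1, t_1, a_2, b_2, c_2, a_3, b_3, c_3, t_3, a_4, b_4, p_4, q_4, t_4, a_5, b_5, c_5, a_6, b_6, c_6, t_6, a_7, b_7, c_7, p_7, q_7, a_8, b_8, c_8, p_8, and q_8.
a_1 = 9; b_1 = 11; c_1 = 10; q_1 = 3.5; t_1 = 2; a_2 = 10; b_2 = 14; c_2 = 13; a_3 = 11; b_3 = 2.5; c_3 = 10.5; t_3 = 4.5; a_4 = 0.5; b_4 = 4; p_4 = 2; q_4 = 2; t_4 = 5; a_5 = 13.5; b_5 = 5; c_5 = 10.5; a_6 = 9.5; b_6 = 8.5; c_6 = 2.5; t_6 = 3.5; a_7 = 10; b_7 = 0.5; c_7 = 5; p_7 = 4; q_7 = 5.5; a_8 = 3.5; b_8 = 12; c_8 = 1.5; p_8 = 2.5; q_8 = 2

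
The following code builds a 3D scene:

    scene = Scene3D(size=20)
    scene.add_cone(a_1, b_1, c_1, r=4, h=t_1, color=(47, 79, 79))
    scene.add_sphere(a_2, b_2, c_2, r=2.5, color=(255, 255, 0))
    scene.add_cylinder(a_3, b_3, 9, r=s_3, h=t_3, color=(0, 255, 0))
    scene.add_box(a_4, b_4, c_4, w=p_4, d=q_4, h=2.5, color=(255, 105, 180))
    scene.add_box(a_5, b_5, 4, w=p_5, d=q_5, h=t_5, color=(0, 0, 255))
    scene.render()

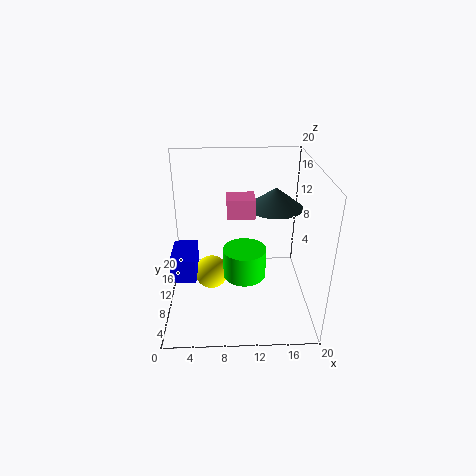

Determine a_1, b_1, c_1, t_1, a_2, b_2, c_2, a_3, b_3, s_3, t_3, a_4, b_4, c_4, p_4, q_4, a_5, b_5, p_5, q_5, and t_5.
a_1 = 15.5; b_1 = 13.5; c_1 = 13; t_1 = 3; a_2 = 6; b_2 = 12; c_2 = 3; a_3 = 10.5; b_3 = 3; s_3 = 2.5; t_3 = 3.5; a_4 = 8.5; b_4 = 6.5; c_4 = 14.5; p_4 = 3.5; q_4 = 3; a_5 = 0.5; b_5 = 8; p_5 = 3.5; q_5 = 6; t_5 = 3.5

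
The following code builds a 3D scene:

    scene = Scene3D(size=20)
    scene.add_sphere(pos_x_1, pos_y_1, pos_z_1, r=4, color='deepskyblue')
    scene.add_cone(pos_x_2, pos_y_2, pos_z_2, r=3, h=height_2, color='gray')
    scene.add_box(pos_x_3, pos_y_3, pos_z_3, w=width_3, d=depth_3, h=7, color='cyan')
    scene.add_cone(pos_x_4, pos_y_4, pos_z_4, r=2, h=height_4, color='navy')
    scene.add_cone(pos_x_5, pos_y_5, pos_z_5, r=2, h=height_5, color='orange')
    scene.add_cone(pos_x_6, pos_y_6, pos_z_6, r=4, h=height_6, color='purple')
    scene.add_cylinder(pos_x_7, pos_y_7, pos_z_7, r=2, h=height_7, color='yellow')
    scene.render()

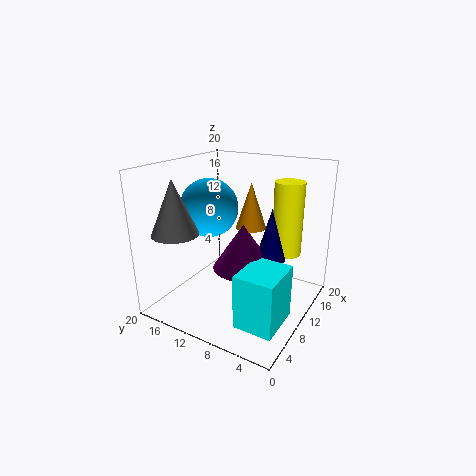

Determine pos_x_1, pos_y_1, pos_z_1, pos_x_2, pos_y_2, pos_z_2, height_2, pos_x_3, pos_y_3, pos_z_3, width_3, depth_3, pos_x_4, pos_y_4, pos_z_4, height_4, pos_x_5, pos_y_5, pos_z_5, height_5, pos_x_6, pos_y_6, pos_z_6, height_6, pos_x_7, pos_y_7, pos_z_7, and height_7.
pos_x_1 = 9, pos_y_1 = 14, pos_z_1 = 14, pos_x_2 = 3, pos_y_2 = 15, pos_z_2 = 12, height_2 = 7, pos_x_3 = 2, pos_y_3 = 1, pos_z_3 = 2, width_3 = 6, depth_3 = 5, pos_x_4 = 10, pos_y_4 = 5, pos_z_4 = 8, height_4 = 7, pos_x_5 = 10, pos_y_5 = 8, pos_z_5 = 12, height_5 = 6, pos_x_6 = 8, pos_y_6 = 8, pos_z_6 = 7, height_6 = 6, pos_x_7 = 13, pos_y_7 = 4, pos_z_7 = 8, height_7 = 10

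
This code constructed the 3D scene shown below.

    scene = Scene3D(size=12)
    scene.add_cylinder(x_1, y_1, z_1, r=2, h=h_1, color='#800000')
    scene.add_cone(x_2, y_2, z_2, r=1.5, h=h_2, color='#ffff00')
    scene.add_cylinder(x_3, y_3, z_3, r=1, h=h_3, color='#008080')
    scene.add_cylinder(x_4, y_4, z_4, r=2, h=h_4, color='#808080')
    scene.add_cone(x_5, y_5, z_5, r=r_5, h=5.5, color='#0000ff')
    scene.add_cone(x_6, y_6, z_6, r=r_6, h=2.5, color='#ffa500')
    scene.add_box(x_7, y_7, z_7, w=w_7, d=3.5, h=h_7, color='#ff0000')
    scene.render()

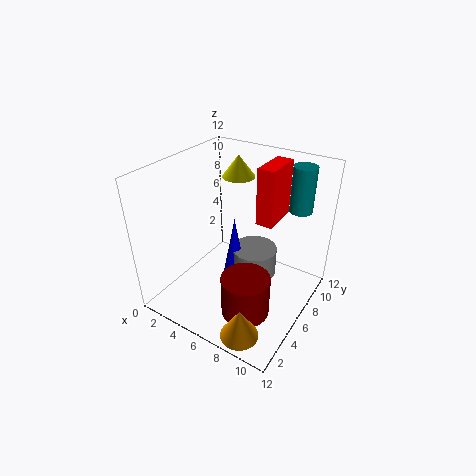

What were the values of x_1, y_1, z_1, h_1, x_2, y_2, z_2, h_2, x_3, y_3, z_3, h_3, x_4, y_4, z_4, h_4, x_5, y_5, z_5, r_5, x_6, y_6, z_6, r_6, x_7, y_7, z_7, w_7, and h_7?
x_1 = 8; y_1 = 4; z_1 = 0.5; h_1 = 3.5; x_2 = 3.5; y_2 = 10; z_2 = 9.5; h_2 = 2; x_3 = 9.5; y_3 = 10.5; z_3 = 7.5; h_3 = 4; x_4 = 6.5; y_4 = 8; z_4 = 1.5; h_4 = 2.5; x_5 = 5; y_5 = 7; z_5 = 1.5; r_5 = 1; x_6 = 9; y_6 = 1.5; z_6 = 0.5; r_6 = 1.5; x_7 = 6.5; y_7 = 8; z_7 = 6.5; w_7 = 1.5; h_7 = 5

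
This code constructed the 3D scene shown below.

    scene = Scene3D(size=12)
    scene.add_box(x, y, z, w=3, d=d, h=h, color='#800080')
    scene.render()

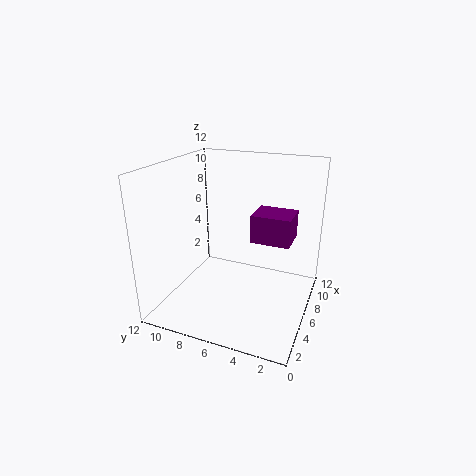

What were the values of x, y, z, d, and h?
x = 7.5; y = 2; z = 5; d = 3.5; h = 2.5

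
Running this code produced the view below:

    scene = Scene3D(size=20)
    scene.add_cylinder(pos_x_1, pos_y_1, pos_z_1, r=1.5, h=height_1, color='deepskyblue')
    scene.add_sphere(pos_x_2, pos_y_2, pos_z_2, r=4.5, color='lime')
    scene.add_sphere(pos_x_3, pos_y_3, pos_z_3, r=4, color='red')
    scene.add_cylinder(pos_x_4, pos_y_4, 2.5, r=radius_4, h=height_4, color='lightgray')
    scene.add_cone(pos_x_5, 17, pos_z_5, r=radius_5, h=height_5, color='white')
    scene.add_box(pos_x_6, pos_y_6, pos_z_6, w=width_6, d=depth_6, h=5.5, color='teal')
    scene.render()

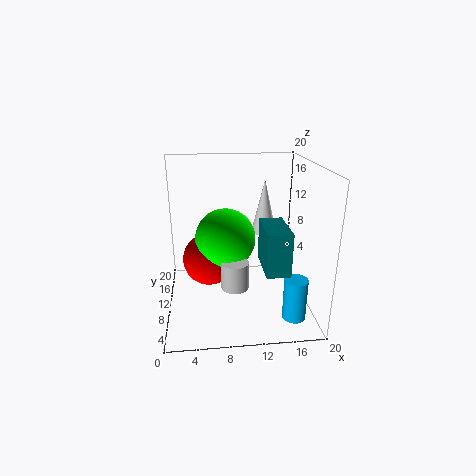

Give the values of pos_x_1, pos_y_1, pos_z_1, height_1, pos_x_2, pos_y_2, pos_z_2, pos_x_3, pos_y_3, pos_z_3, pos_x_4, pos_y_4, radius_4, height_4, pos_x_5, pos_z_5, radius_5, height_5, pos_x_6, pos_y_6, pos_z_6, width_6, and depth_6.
pos_x_1 = 16.5; pos_y_1 = 3; pos_z_1 = 1.5; height_1 = 5.5; pos_x_2 = 8.5; pos_y_2 = 13.5; pos_z_2 = 8.5; pos_x_3 = 6; pos_y_3 = 14; pos_z_3 = 5; pos_x_4 = 9.5; pos_y_4 = 9.5; radius_4 = 2; height_4 = 4; pos_x_5 = 15; pos_z_5 = 8; radius_5 = 2; height_5 = 8.5; pos_x_6 = 12.5; pos_y_6 = 2; pos_z_6 = 8; width_6 = 3; depth_6 = 6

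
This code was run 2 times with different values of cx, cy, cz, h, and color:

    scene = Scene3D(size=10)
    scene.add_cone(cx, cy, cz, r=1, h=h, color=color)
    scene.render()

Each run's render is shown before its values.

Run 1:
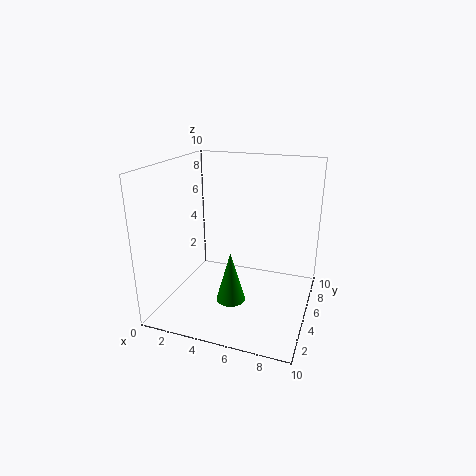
cx = 5
cy = 3.5
cz = 1
h = 3.5
color = 'green'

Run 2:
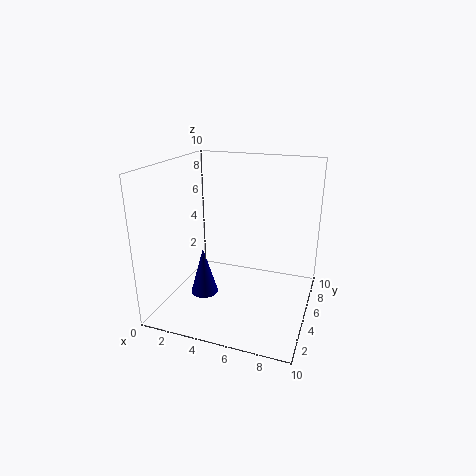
cx = 2.5
cy = 4.5
cz = 0.5
h = 3.5
color = 'navy'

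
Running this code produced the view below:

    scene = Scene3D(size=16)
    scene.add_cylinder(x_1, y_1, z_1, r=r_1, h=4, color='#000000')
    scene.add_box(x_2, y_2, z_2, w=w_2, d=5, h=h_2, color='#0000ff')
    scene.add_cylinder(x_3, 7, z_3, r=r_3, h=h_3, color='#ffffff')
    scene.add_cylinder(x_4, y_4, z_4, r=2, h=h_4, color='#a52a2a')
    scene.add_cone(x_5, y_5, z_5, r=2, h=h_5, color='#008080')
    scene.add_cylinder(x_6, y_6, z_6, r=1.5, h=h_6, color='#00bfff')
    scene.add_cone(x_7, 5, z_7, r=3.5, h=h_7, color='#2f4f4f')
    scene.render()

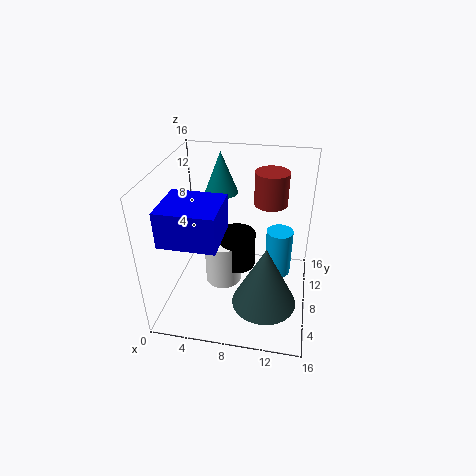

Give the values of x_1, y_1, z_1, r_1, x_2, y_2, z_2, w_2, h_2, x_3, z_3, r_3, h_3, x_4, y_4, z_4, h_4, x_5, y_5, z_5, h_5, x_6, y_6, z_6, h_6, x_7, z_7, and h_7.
x_1 = 8
y_1 = 7.5
z_1 = 5
r_1 = 2
x_2 = 2
y_2 = 0.5
z_2 = 11
w_2 = 5.5
h_2 = 3.5
x_3 = 6.5
z_3 = 3
r_3 = 2
h_3 = 5
x_4 = 11
y_4 = 13
z_4 = 10
h_4 = 4
x_5 = 5
y_5 = 13
z_5 = 11
h_5 = 5
x_6 = 12.5
y_6 = 9.5
z_6 = 3
h_6 = 5.5
x_7 = 11.5
z_7 = 2
h_7 = 7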